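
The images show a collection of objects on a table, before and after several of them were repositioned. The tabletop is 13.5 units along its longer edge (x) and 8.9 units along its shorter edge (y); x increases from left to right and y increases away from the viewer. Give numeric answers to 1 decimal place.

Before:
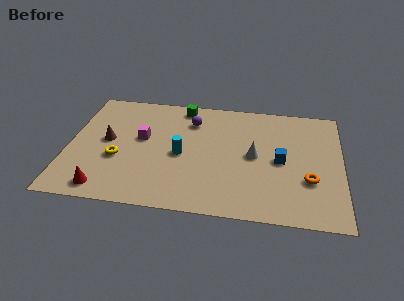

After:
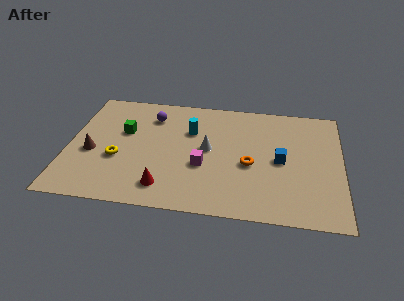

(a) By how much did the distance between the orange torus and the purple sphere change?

-1.1

The distance was about 7.0 in the first image and 5.9 in the second, so they moved 1.1 units closer together.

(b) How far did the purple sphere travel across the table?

2.0

The purple sphere moved from about (6.0, 6.8) to (4.0, 6.9), a distance of √(2.0² + 0.1²) ≈ 2.0.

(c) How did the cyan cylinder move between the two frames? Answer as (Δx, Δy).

(0.4, 1.9)

The cyan cylinder started near (5.6, 4.1) and ended near (6.0, 6.0).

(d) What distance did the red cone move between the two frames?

2.9

The red cone was near (2.0, 1.1) before and (4.9, 1.6) after, so it travelled √(2.9² + 0.5²) ≈ 2.9 units.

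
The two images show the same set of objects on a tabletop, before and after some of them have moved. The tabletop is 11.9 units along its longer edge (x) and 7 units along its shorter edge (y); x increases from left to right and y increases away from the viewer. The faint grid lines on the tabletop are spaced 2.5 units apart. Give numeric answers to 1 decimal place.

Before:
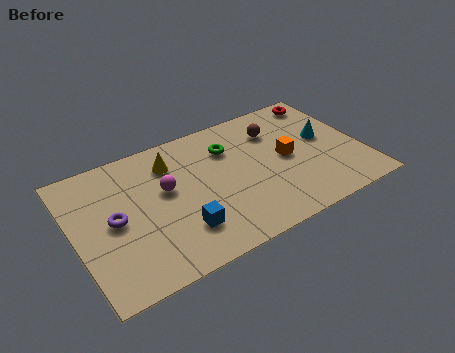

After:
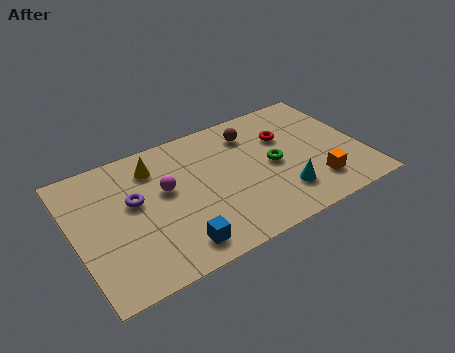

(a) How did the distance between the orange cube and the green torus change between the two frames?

-0.4

The distance was about 2.7 in the first image and 2.3 in the second, so they moved 0.4 units closer together.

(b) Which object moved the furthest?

the cyan cone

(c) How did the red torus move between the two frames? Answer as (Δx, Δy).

(-2.0, -1.4)

The red torus was at about (10.9, 6.1) and moved to about (8.9, 4.7).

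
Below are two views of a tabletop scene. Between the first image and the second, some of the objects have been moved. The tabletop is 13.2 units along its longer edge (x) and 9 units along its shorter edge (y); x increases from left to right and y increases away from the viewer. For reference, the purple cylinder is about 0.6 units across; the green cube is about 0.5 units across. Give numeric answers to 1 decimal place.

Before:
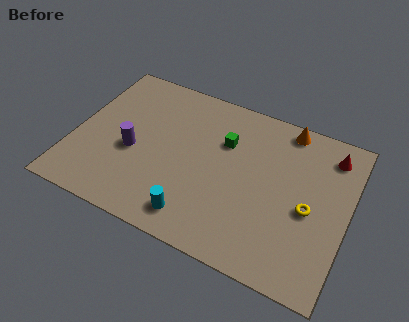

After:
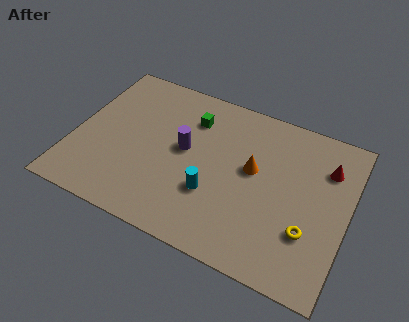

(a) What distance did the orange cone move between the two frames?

3.3

The orange cone moved from about (9.9, 8.1) to (8.6, 5.1), a distance of √(1.3² + 3.0²) ≈ 3.3.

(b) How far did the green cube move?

1.8

The green cube was near (7.1, 6.1) before and (5.4, 6.8) after, so it travelled √(1.7² + 0.7²) ≈ 1.8 units.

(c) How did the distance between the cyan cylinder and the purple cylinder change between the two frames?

-1.7

Before: roughly 4.2 units apart; after: 2.5. That's 1.7 units closer together.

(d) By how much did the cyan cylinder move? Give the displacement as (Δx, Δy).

(0.6, 1.6)

From the two frames, the cyan cylinder sits at roughly (6.3, 1.4) before and (6.9, 3.0) after.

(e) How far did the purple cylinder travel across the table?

2.6

The purple cylinder was near (2.9, 3.8) before and (5.3, 4.9) after, so it travelled √(2.4² + 1.1²) ≈ 2.6 units.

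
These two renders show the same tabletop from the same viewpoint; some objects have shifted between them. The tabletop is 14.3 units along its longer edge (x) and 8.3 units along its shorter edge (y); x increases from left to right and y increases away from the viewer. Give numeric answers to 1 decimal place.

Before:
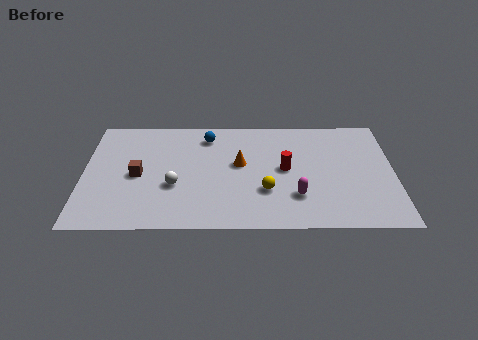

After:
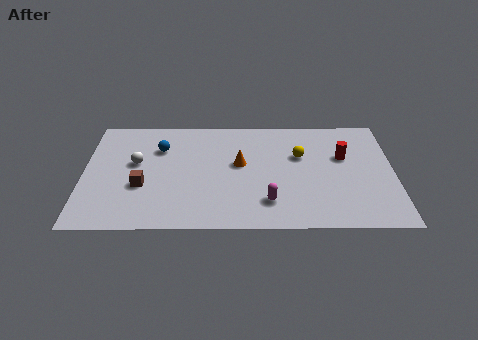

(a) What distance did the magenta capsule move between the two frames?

1.4

The magenta capsule moved from about (9.8, 2.3) to (8.5, 1.9), a distance of √(1.3² + 0.4²) ≈ 1.4.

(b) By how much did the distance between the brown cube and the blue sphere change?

-1.4

They were about 4.3 units apart before and 2.9 after — 1.4 units closer together.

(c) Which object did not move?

the orange cone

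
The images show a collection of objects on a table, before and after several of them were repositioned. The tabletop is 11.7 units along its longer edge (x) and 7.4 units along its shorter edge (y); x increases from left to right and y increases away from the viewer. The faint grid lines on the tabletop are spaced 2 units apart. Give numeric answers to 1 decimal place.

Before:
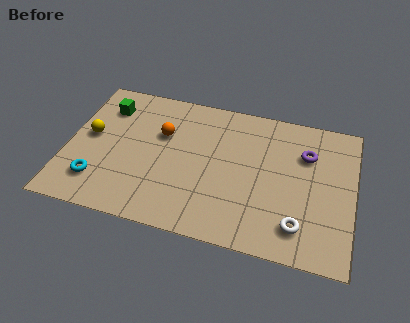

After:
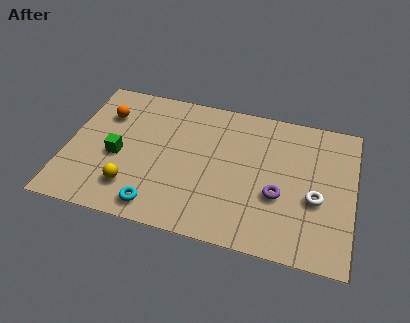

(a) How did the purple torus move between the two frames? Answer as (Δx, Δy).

(-1.0, -2.4)

From the two frames, the purple torus sits at roughly (9.7, 5.2) before and (8.7, 2.8) after.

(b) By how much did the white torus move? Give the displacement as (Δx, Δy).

(0.6, 1.5)

The white torus was at about (9.6, 1.5) and moved to about (10.2, 3.0).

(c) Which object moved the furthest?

the yellow sphere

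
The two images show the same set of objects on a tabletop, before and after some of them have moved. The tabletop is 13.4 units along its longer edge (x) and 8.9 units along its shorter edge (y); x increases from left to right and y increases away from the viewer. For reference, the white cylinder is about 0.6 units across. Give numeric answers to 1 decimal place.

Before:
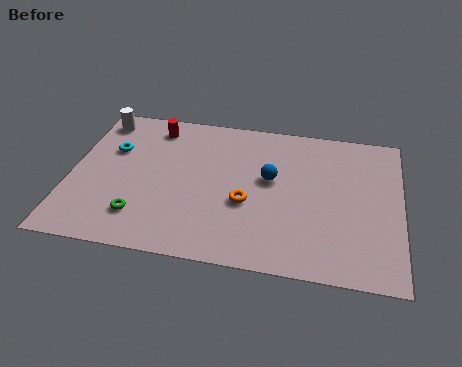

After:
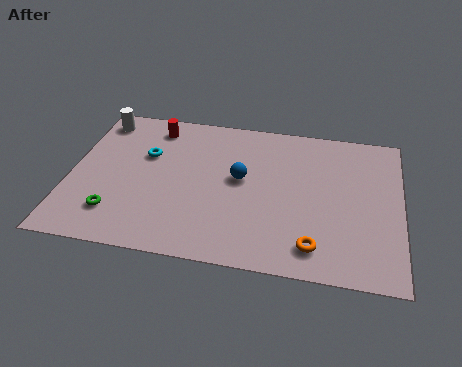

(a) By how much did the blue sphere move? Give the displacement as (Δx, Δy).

(-1.2, -0.2)

The blue sphere was at about (8.1, 5.1) and moved to about (6.9, 4.9).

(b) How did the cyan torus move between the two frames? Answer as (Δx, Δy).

(1.4, -0.1)

The cyan torus started near (1.6, 5.8) and ended near (3.0, 5.7).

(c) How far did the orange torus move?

3.4

The orange torus was near (7.2, 3.5) before and (10.0, 1.5) after, so it travelled √(2.8² + 2.0²) ≈ 3.4 units.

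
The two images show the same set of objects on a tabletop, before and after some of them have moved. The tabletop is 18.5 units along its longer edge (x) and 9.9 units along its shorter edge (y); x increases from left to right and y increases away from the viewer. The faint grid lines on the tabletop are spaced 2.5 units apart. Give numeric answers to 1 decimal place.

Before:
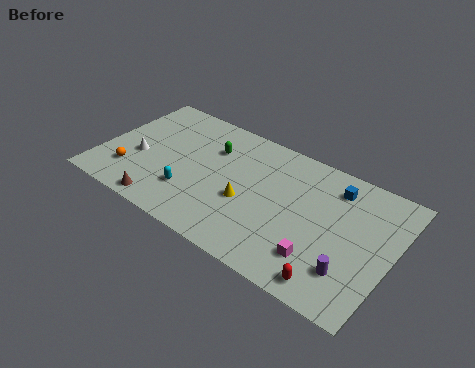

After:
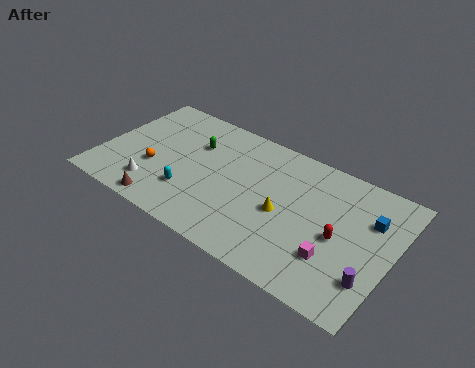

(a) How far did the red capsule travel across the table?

3.3

The red capsule moved from about (15.4, 1.2) to (15.3, 4.5), a distance of √(0.1² + 3.3²) ≈ 3.3.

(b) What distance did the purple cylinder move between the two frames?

1.2

The purple cylinder was near (16.3, 2.5) before and (17.5, 2.6) after, so it travelled √(1.2² + 0.1²) ≈ 1.2 units.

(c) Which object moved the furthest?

the red capsule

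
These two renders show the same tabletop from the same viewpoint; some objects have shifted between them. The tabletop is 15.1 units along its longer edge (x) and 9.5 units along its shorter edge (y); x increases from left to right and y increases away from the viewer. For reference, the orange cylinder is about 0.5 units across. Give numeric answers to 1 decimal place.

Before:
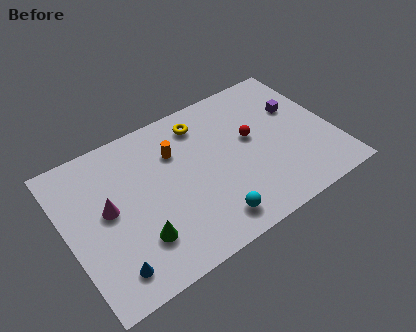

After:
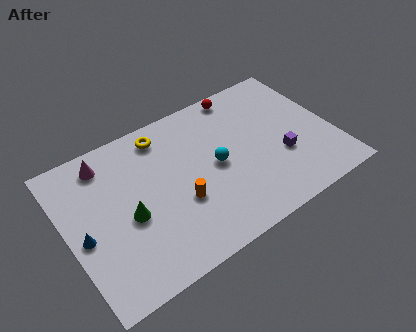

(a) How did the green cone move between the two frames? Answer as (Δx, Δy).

(-0.3, 1.6)

The green cone started near (3.6, 2.5) and ended near (3.3, 4.1).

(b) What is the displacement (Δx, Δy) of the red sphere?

(0.0, 3.2)

From the two frames, the red sphere sits at roughly (10.6, 5.4) before and (10.6, 8.6) after.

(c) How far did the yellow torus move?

2.2

The yellow torus was near (8.1, 7.8) before and (5.9, 8.1) after, so it travelled √(2.2² + 0.3²) ≈ 2.2 units.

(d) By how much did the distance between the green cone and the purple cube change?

-1.7

They were about 10.4 units apart before and 8.7 after — 1.7 units closer together.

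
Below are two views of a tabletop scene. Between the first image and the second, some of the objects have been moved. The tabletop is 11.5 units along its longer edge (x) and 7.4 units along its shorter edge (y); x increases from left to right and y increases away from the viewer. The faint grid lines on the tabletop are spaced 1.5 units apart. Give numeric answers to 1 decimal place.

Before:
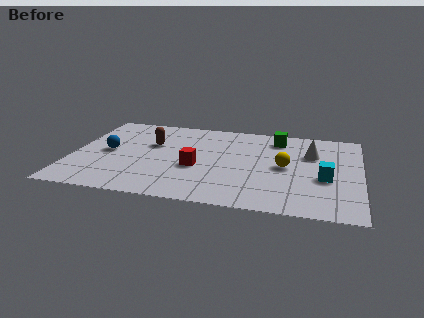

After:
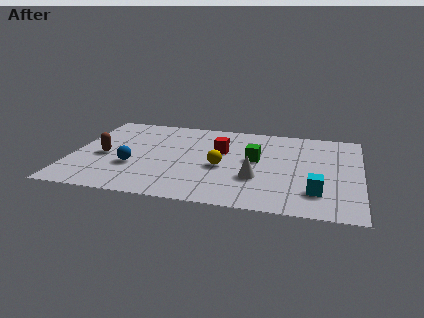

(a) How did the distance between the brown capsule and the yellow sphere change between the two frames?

-0.8

Before: roughly 5.5 units apart; after: 4.7. That's 0.8 units closer together.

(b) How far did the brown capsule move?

2.3

From (3.1, 4.7) to (1.3, 3.3), the brown capsule covered √(1.8² + 1.4²) ≈ 2.3 units.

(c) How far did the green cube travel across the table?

2.2

The green cube was near (8.1, 6.1) before and (7.3, 4.1) after, so it travelled √(0.8² + 2.0²) ≈ 2.2 units.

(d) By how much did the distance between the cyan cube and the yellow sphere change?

+2.3

The distance was about 1.7 in the first image and 4.0 in the second, so they moved 2.3 units further apart.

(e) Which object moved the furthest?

the white cone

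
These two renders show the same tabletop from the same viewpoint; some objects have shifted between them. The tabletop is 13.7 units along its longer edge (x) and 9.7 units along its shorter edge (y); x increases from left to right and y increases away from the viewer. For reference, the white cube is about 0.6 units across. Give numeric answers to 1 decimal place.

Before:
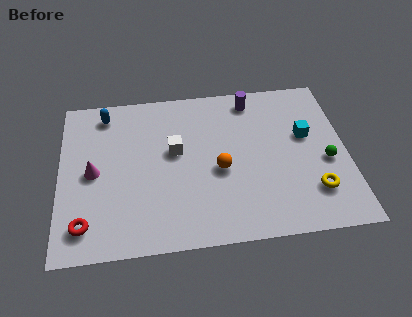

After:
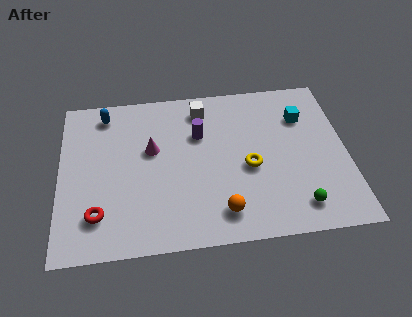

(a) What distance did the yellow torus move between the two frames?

3.5

From (12.0, 2.4) to (9.0, 4.2), the yellow torus covered √(3.0² + 1.8²) ≈ 3.5 units.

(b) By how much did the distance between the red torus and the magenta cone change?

+1.4

Before: roughly 3.0 units apart; after: 4.4. That's 1.4 units further apart.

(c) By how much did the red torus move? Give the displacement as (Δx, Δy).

(0.6, 0.5)

From the two frames, the red torus sits at roughly (1.2, 1.7) before and (1.8, 2.2) after.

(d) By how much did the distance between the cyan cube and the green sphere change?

+3.5

They were about 1.9 units apart before and 5.4 after — 3.5 units further apart.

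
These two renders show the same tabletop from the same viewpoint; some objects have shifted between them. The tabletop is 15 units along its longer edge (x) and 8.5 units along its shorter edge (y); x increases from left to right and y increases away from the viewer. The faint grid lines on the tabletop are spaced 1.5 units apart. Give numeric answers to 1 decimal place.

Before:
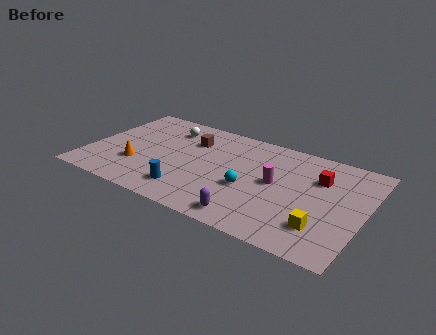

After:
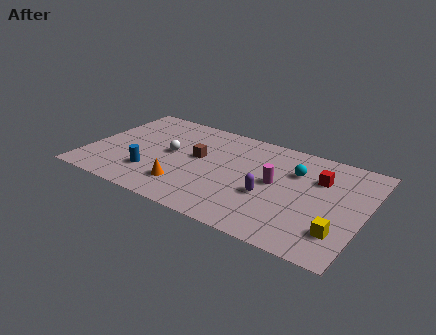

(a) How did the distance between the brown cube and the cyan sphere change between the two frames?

+0.8

The distance was about 4.5 in the first image and 5.3 in the second, so they moved 0.8 units further apart.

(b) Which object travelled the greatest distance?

the cyan sphere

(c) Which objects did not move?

the magenta cylinder and the red cube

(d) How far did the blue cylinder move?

2.2

From (5.8, 1.7) to (3.7, 2.3), the blue cylinder covered √(2.1² + 0.6²) ≈ 2.2 units.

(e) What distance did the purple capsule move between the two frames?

2.3

From (9.3, 1.1) to (10.0, 3.3), the purple capsule covered √(0.7² + 2.2²) ≈ 2.3 units.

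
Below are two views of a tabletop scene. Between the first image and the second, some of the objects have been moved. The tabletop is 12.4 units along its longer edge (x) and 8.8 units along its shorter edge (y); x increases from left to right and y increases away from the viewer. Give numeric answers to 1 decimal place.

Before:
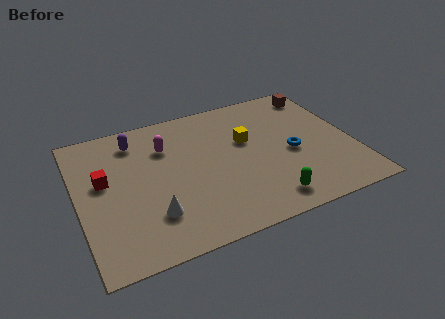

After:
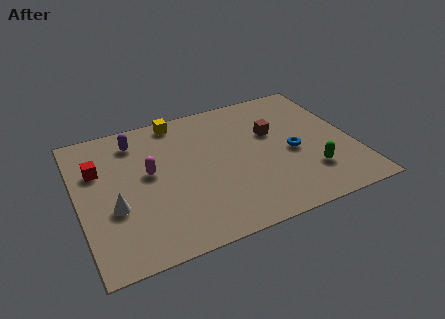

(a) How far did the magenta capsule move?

1.7

The magenta capsule was near (4.1, 6.3) before and (3.2, 4.9) after, so it travelled √(0.9² + 1.4²) ≈ 1.7 units.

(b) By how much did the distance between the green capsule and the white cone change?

+3.7

Before: roughly 5.1 units apart; after: 8.8. That's 3.7 units further apart.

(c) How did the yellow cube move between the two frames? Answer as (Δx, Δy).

(-2.9, 2.5)

The yellow cube started near (7.7, 5.4) and ended near (4.8, 7.9).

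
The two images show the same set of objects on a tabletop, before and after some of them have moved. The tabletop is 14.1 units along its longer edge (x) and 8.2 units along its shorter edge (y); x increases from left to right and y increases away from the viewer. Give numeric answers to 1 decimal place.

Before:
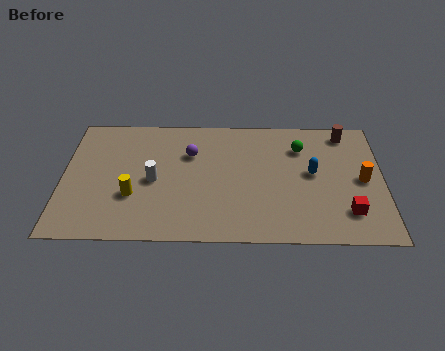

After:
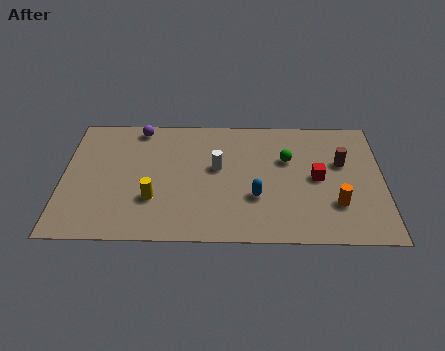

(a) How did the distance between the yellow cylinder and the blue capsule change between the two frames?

-3.6

The distance was about 8.1 in the first image and 4.5 in the second, so they moved 3.6 units closer together.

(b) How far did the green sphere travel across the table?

1.0

The green sphere moved from about (10.5, 6.1) to (9.9, 5.3), a distance of √(0.6² + 0.8²) ≈ 1.0.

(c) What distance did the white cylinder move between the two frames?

2.9

The white cylinder was near (4.0, 3.8) before and (6.8, 4.7) after, so it travelled √(2.8² + 0.9²) ≈ 2.9 units.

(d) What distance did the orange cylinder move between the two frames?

2.0

The orange cylinder was near (13.2, 4.0) before and (12.0, 2.4) after, so it travelled √(1.2² + 1.6²) ≈ 2.0 units.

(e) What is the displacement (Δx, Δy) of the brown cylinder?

(-0.2, -2.0)

The brown cylinder started near (12.5, 7.1) and ended near (12.3, 5.1).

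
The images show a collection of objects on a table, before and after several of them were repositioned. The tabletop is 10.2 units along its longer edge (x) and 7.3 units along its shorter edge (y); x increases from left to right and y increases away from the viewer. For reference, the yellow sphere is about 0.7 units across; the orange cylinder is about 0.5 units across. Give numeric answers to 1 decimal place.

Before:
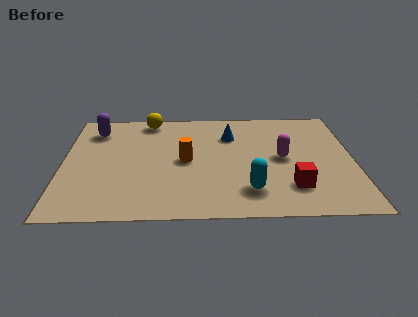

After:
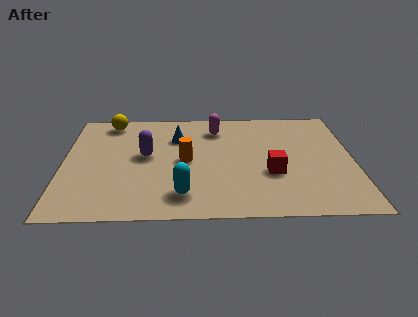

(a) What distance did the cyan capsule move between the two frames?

2.3

The cyan capsule moved from about (6.5, 1.6) to (4.2, 1.4), a distance of √(2.3² + 0.2²) ≈ 2.3.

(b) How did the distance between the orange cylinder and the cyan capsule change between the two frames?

-0.8

Before: roughly 3.0 units apart; after: 2.2. That's 0.8 units closer together.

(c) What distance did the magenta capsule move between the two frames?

3.1

The magenta capsule moved from about (7.7, 3.7) to (5.4, 5.8), a distance of √(2.3² + 2.1²) ≈ 3.1.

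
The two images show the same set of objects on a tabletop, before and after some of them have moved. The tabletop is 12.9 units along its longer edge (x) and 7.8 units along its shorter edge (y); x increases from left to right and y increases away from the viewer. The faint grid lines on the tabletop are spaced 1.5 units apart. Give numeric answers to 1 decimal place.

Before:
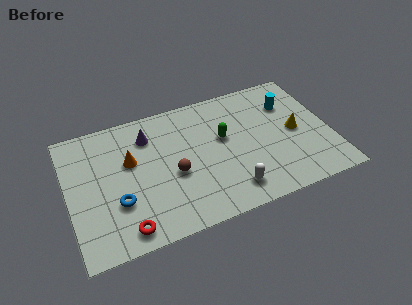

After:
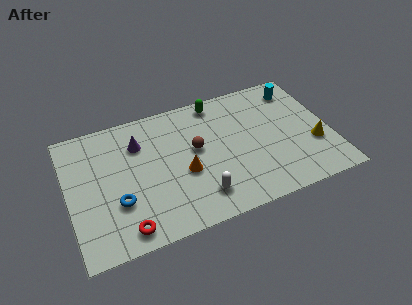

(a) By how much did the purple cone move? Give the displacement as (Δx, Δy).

(-0.5, -0.3)

From the two frames, the purple cone sits at roughly (4.1, 6.0) before and (3.6, 5.7) after.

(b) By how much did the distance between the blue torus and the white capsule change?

-1.5

Before: roughly 5.5 units apart; after: 4.0. That's 1.5 units closer together.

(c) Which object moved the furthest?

the orange cone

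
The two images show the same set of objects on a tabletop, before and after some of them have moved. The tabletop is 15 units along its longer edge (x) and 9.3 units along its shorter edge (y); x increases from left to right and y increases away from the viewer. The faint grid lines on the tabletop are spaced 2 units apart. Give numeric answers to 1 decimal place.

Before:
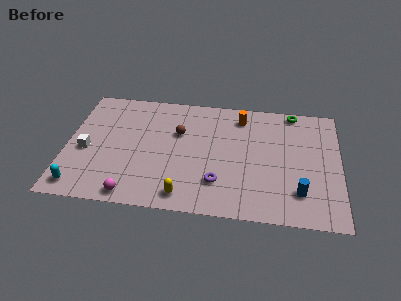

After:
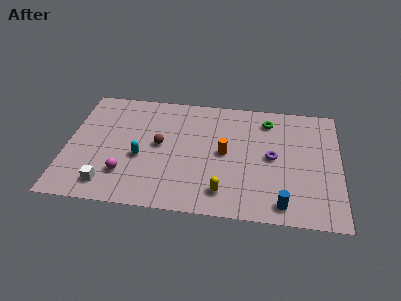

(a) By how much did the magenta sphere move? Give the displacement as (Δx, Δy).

(-0.5, 1.5)

From the two frames, the magenta sphere sits at roughly (3.8, 0.9) before and (3.3, 2.4) after.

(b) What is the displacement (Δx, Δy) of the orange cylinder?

(-0.8, -3.0)

The orange cylinder was at about (9.5, 7.7) and moved to about (8.7, 4.7).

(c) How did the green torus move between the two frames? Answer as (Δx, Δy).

(-1.4, -0.9)

The green torus started near (12.4, 8.5) and ended near (11.0, 7.6).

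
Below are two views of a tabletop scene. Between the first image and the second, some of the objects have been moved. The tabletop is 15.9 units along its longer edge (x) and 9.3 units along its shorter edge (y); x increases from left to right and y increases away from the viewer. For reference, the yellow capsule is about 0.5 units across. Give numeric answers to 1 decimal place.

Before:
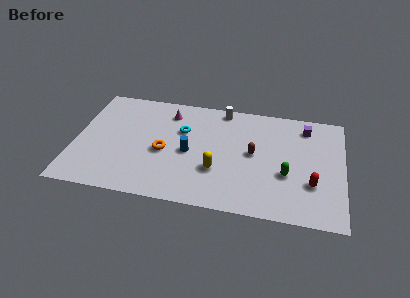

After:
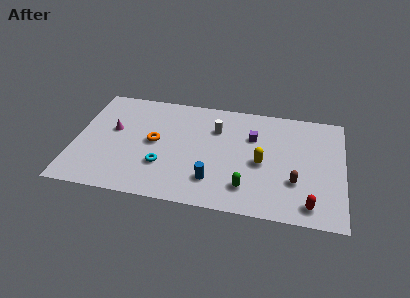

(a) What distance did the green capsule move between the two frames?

2.7

The green capsule was near (12.6, 3.5) before and (10.3, 2.0) after, so it travelled √(2.3² + 1.5²) ≈ 2.7 units.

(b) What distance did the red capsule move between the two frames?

1.7

The red capsule moved from about (14.1, 3.0) to (14.0, 1.3), a distance of √(0.1² + 1.7²) ≈ 1.7.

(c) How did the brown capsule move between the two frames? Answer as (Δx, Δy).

(2.5, -1.9)

The brown capsule started near (10.6, 4.9) and ended near (13.1, 3.0).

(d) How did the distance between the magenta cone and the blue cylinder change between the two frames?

+3.4

The distance was about 3.5 in the first image and 6.9 in the second, so they moved 3.4 units further apart.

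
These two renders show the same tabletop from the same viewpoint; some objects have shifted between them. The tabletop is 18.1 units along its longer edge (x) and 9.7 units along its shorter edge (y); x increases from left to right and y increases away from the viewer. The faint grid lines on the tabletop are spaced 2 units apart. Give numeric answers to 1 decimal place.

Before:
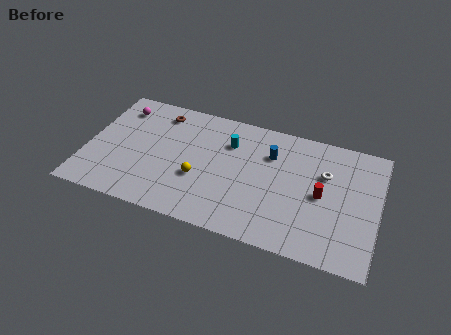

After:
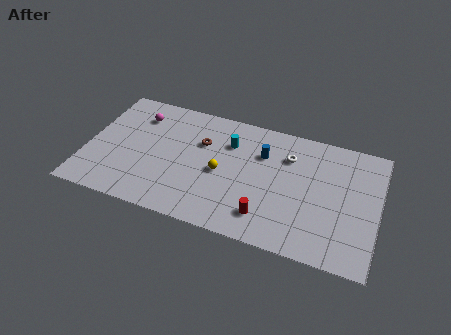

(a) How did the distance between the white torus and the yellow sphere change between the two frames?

-3.3

The distance was about 8.1 in the first image and 4.8 in the second, so they moved 3.3 units closer together.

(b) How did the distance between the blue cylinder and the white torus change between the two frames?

-1.8

The distance was about 3.4 in the first image and 1.6 in the second, so they moved 1.8 units closer together.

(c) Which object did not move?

the cyan cylinder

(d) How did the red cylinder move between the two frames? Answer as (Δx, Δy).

(-3.2, -2.7)

From the two frames, the red cylinder sits at roughly (14.6, 4.7) before and (11.4, 2.0) after.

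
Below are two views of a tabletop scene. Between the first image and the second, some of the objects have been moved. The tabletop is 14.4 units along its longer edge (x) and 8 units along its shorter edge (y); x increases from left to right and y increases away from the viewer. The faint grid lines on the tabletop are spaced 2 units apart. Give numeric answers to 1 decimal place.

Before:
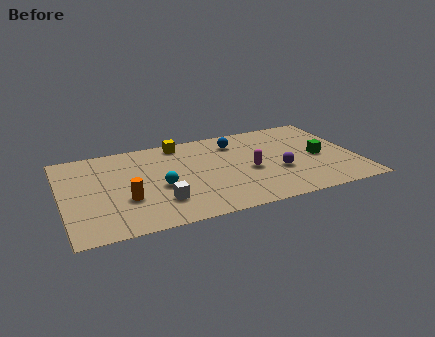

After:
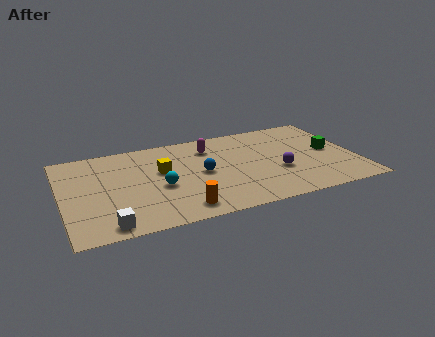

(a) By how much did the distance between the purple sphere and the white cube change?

+2.8

The distance was about 6.0 in the first image and 8.8 in the second, so they moved 2.8 units further apart.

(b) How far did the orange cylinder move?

3.0

From (3.0, 2.8) to (5.5, 1.2), the orange cylinder covered √(2.5² + 1.6²) ≈ 3.0 units.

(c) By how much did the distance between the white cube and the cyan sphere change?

+2.4

They were about 1.3 units apart before and 3.7 after — 2.4 units further apart.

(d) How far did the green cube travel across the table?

0.7

From (12.6, 3.7) to (13.2, 4.1), the green cube covered √(0.6² + 0.4²) ≈ 0.7 units.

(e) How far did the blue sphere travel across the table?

3.0

From (8.7, 6.3) to (6.8, 4.0), the blue sphere covered √(1.9² + 2.3²) ≈ 3.0 units.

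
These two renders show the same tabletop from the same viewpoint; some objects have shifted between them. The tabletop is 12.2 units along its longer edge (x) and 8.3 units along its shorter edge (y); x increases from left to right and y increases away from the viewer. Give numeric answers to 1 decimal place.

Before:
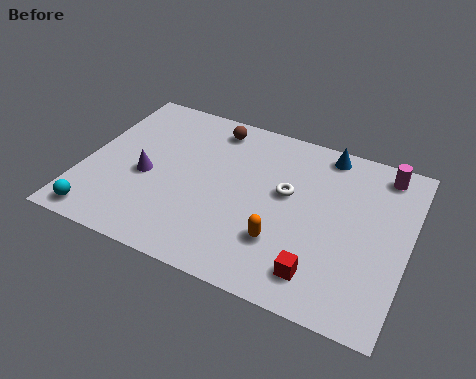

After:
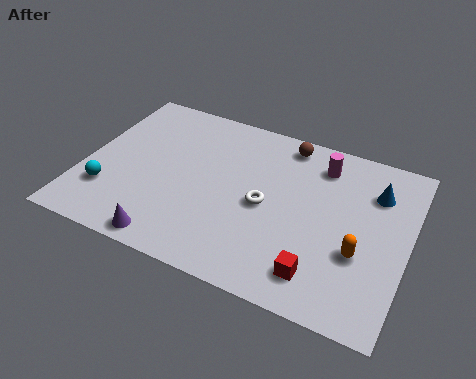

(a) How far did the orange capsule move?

2.9

The orange capsule was near (7.7, 2.4) before and (10.5, 3.0) after, so it travelled √(2.8² + 0.6²) ≈ 2.9 units.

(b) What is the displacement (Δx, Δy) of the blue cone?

(2.0, -1.3)

From the two frames, the blue cone sits at roughly (8.8, 7.4) before and (10.8, 6.1) after.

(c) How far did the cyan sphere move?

1.4

From (1.0, 0.9) to (1.1, 2.3), the cyan sphere covered √(0.1² + 1.4²) ≈ 1.4 units.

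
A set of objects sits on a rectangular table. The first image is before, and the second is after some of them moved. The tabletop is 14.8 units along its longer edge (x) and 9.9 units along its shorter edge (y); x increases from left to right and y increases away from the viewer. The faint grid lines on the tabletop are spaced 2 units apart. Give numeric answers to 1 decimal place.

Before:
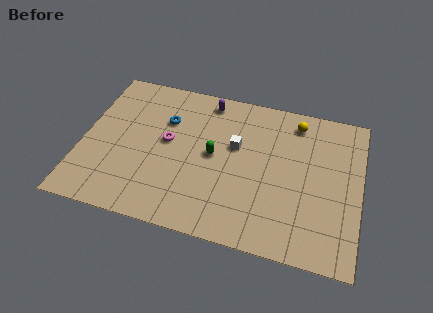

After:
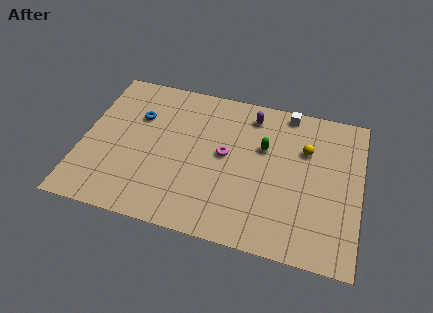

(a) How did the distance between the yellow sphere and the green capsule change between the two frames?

-3.1

They were about 5.3 units apart before and 2.2 after — 3.1 units closer together.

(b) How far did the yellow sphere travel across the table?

1.8

The yellow sphere was near (11.2, 8.4) before and (11.8, 6.7) after, so it travelled √(0.6² + 1.7²) ≈ 1.8 units.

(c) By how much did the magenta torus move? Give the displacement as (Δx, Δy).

(3.1, -0.1)

The magenta torus started near (4.5, 5.4) and ended near (7.6, 5.3).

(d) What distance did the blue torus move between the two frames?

1.5

From (4.3, 6.8) to (2.8, 6.7), the blue torus covered √(1.5² + 0.1²) ≈ 1.5 units.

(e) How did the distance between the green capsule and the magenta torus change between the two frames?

-0.3

They were about 2.5 units apart before and 2.2 after — 0.3 units closer together.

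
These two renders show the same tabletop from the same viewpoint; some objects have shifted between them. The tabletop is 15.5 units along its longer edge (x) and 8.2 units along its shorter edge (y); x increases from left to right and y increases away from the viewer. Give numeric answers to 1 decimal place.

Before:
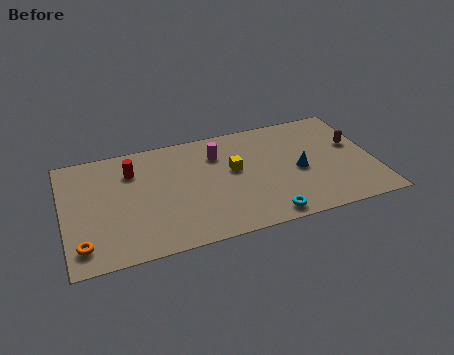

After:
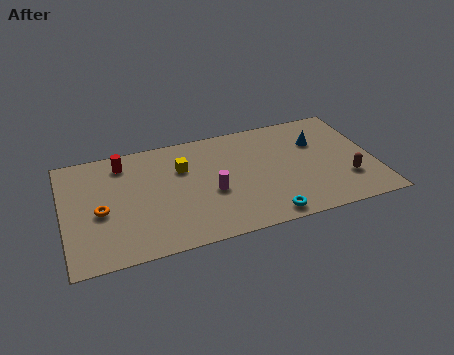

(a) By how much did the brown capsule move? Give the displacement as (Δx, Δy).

(-0.6, -2.5)

The brown capsule started near (14.6, 4.9) and ended near (14.0, 2.4).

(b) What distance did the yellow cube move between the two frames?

2.7

The yellow cube was near (8.5, 4.7) before and (6.0, 5.6) after, so it travelled √(2.5² + 0.9²) ≈ 2.7 units.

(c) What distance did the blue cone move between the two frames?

2.2

From (11.7, 3.7) to (12.8, 5.6), the blue cone covered √(1.1² + 1.9²) ≈ 2.2 units.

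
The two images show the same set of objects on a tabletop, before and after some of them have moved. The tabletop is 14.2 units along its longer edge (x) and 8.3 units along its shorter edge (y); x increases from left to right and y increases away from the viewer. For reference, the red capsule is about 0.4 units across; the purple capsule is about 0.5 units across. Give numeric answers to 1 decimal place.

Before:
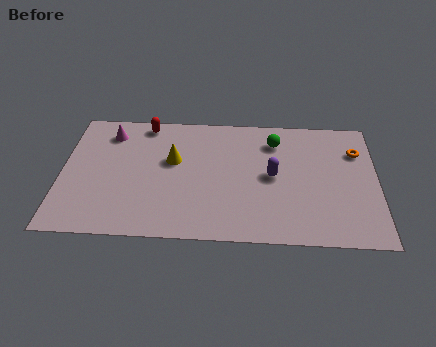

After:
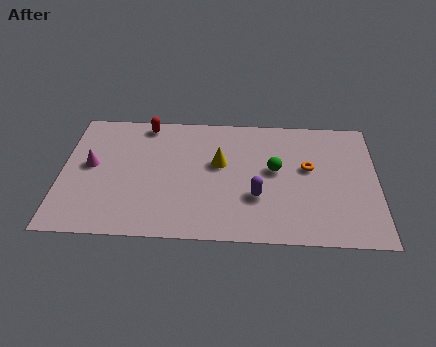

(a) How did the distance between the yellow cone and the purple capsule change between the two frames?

-1.9

The distance was about 4.6 in the first image and 2.7 in the second, so they moved 1.9 units closer together.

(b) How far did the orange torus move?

2.5

The orange torus moved from about (13.3, 6.0) to (11.1, 4.8), a distance of √(2.2² + 1.2²) ≈ 2.5.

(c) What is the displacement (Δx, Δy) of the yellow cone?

(2.1, -0.1)

The yellow cone started near (5.0, 5.0) and ended near (7.1, 4.9).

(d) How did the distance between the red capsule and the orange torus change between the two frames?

-1.9

They were about 9.7 units apart before and 7.8 after — 1.9 units closer together.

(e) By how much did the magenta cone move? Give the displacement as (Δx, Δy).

(-0.8, -2.2)

From the two frames, the magenta cone sits at roughly (2.1, 6.7) before and (1.3, 4.5) after.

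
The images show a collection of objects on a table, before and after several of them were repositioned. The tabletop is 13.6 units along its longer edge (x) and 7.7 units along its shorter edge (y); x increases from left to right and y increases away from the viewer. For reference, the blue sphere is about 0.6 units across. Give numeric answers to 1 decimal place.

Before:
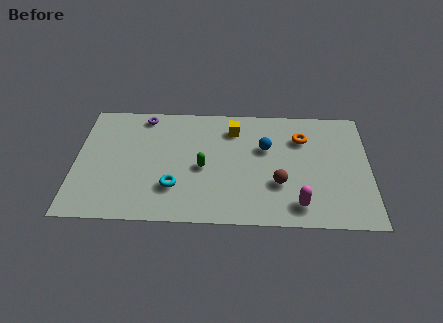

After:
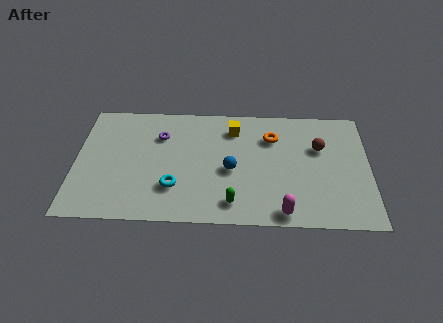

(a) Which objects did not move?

the cyan torus and the yellow cube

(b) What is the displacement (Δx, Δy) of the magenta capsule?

(-0.7, -0.5)

The magenta capsule was at about (10.3, 1.3) and moved to about (9.6, 0.8).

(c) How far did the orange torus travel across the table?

1.4

The orange torus was near (10.5, 5.6) before and (9.1, 5.6) after, so it travelled √(1.4² + 0.0²) ≈ 1.4 units.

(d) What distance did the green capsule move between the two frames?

2.6

The green capsule moved from about (5.9, 3.5) to (7.3, 1.3), a distance of √(1.4² + 2.2²) ≈ 2.6.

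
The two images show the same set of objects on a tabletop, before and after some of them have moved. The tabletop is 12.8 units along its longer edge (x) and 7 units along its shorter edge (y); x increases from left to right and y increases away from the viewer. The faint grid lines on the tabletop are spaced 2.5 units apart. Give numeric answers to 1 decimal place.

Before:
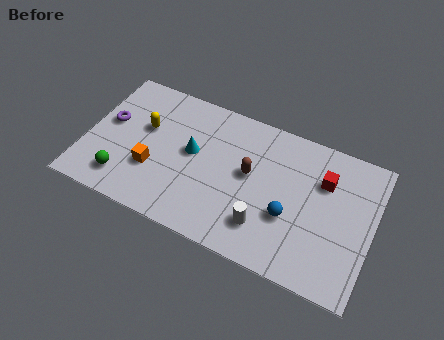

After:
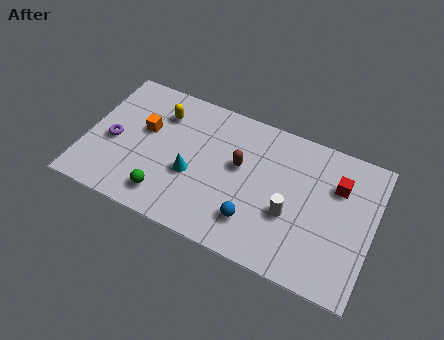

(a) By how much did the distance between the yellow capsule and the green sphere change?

+1.1

They were about 3.0 units apart before and 4.1 after — 1.1 units further apart.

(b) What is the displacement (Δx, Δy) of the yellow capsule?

(0.6, 1.0)

From the two frames, the yellow capsule sits at roughly (2.5, 4.3) before and (3.1, 5.3) after.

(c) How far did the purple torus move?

0.9

The purple torus was near (0.9, 4.0) before and (1.2, 3.1) after, so it travelled √(0.3² + 0.9²) ≈ 0.9 units.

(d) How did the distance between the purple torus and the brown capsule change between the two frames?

-0.7

Before: roughly 6.4 units apart; after: 5.7. That's 0.7 units closer together.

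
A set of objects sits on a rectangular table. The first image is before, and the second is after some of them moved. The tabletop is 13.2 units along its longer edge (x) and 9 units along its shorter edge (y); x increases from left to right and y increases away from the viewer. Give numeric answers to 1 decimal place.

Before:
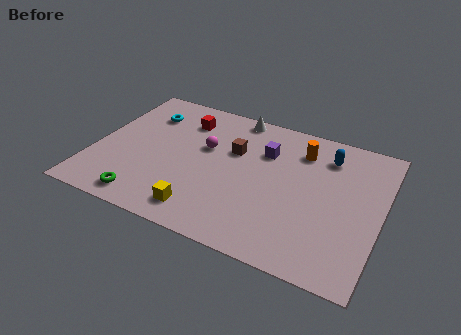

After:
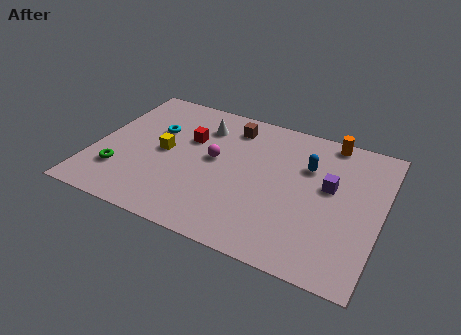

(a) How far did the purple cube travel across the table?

3.3

From (7.7, 6.3) to (10.8, 5.2), the purple cube covered √(3.1² + 1.1²) ≈ 3.3 units.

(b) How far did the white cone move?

1.9

The white cone was near (6.1, 8.2) before and (4.7, 6.9) after, so it travelled √(1.4² + 1.3²) ≈ 1.9 units.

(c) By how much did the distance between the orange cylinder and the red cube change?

+1.2

The distance was about 5.5 in the first image and 6.7 in the second, so they moved 1.2 units further apart.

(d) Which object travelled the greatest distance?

the yellow cube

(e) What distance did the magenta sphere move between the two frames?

0.8

The magenta sphere moved from about (5.0, 5.5) to (5.5, 4.9), a distance of √(0.5² + 0.6²) ≈ 0.8.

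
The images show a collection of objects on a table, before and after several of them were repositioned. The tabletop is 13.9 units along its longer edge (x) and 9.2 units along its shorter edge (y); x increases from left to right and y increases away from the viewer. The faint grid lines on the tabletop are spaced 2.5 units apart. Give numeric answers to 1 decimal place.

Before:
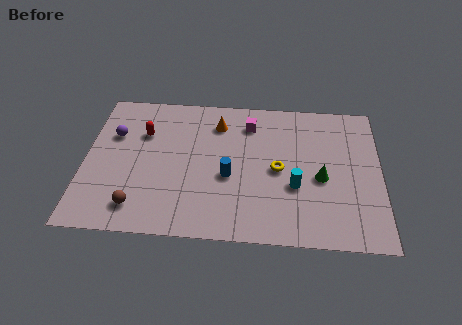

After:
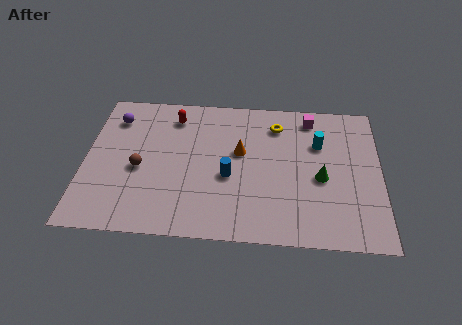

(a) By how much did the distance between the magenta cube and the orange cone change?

+2.6

The distance was about 1.5 in the first image and 4.1 in the second, so they moved 2.6 units further apart.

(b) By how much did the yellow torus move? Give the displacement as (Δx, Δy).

(-0.1, 2.9)

The yellow torus was at about (9.1, 4.4) and moved to about (9.0, 7.3).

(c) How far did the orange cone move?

2.1

From (6.2, 7.2) to (7.3, 5.4), the orange cone covered √(1.1² + 1.8²) ≈ 2.1 units.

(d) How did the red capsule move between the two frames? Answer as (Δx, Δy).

(1.4, 1.2)

From the two frames, the red capsule sits at roughly (2.7, 6.3) before and (4.1, 7.5) after.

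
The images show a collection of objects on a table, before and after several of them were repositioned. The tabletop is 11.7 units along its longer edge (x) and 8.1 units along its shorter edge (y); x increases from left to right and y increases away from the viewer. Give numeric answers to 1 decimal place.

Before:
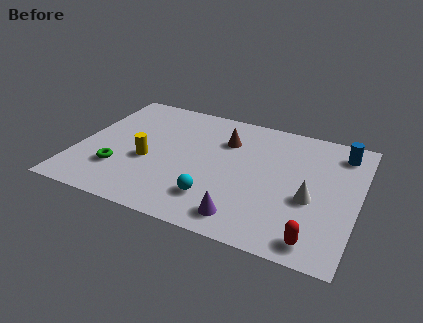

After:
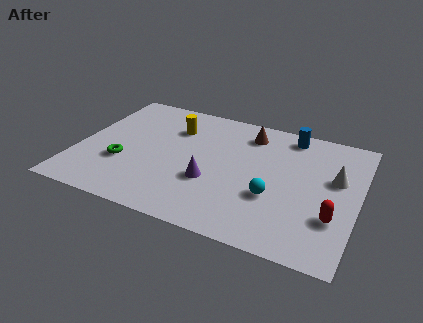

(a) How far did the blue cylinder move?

2.2

The blue cylinder moved from about (10.8, 6.7) to (8.6, 7.1), a distance of √(2.2² + 0.4²) ≈ 2.2.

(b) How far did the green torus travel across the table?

0.5

The green torus moved from about (1.9, 2.3) to (2.0, 2.8), a distance of √(0.1² + 0.5²) ≈ 0.5.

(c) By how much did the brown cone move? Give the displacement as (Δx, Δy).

(0.9, 0.8)

From the two frames, the brown cone sits at roughly (6.0, 5.8) before and (6.9, 6.6) after.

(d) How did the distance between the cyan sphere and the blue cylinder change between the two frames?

-2.6

They were about 6.8 units apart before and 4.2 after — 2.6 units closer together.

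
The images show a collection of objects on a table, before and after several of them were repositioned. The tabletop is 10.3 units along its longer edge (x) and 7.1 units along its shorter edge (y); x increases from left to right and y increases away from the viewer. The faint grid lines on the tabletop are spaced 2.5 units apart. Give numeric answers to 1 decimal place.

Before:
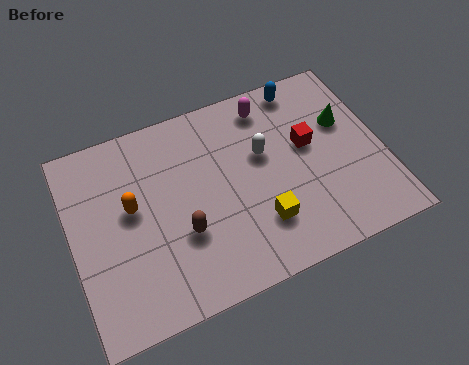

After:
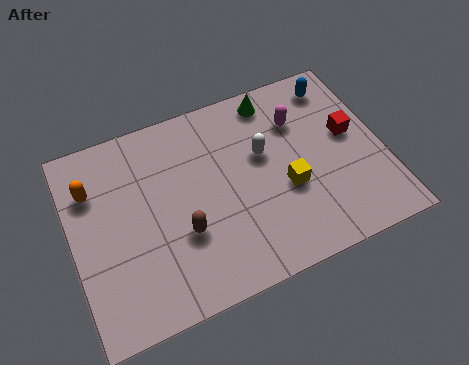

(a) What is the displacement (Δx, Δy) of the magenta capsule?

(0.9, -0.9)

The magenta capsule was at about (6.8, 6.0) and moved to about (7.7, 5.1).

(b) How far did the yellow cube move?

1.3

From (6.0, 1.9) to (7.0, 2.8), the yellow cube covered √(1.0² + 0.9²) ≈ 1.3 units.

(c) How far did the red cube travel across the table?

1.4

The red cube moved from about (7.9, 4.1) to (9.3, 4.0), a distance of √(1.4² + 0.1²) ≈ 1.4.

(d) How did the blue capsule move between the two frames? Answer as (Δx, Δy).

(1.1, -0.3)

The blue capsule started near (8.0, 6.3) and ended near (9.1, 6.0).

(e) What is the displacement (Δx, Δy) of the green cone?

(-2.2, 1.7)

The green cone was at about (9.2, 4.5) and moved to about (7.0, 6.2).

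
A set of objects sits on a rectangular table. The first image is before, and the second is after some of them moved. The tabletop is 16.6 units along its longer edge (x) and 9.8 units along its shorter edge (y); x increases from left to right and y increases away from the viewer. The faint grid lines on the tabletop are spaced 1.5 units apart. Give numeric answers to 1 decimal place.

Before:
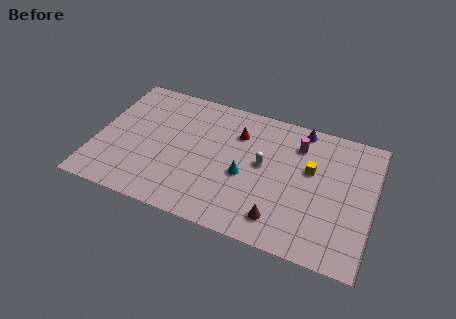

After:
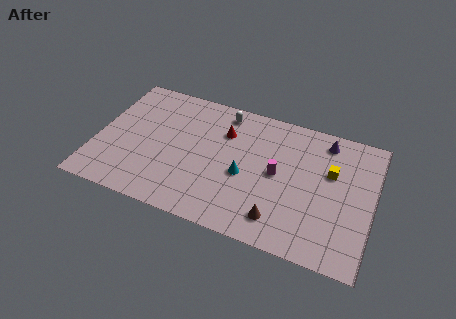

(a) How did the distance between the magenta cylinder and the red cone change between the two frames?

+0.3

Before: roughly 3.6 units apart; after: 3.9. That's 0.3 units further apart.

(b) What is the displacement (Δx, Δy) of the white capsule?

(-2.7, 3.1)

From the two frames, the white capsule sits at roughly (10.0, 5.4) before and (7.3, 8.5) after.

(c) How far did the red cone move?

0.8

The red cone was near (8.3, 7.2) before and (7.5, 7.0) after, so it travelled √(0.8² + 0.2²) ≈ 0.8 units.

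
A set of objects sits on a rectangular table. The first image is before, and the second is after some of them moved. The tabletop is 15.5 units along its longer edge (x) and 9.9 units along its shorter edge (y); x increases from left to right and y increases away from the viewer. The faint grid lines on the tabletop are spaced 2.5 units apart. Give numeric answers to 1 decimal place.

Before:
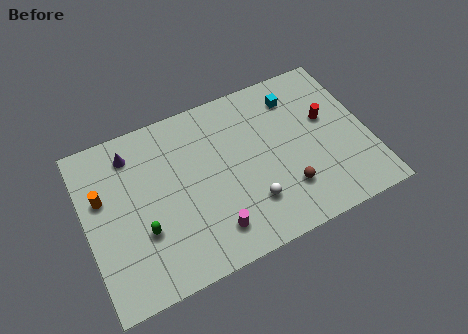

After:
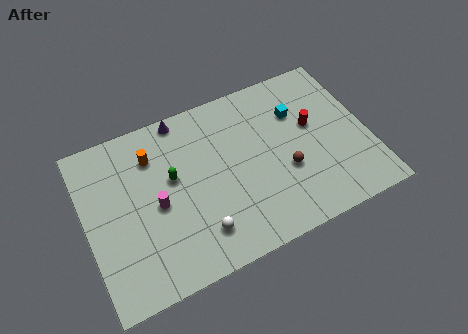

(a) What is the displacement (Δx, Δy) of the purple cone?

(2.9, 1.0)

From the two frames, the purple cone sits at roughly (2.8, 8.1) before and (5.7, 9.1) after.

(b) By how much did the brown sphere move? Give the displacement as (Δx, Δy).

(0.1, 1.1)

From the two frames, the brown sphere sits at roughly (10.7, 2.6) before and (10.8, 3.7) after.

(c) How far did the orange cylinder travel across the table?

3.2

The orange cylinder was near (1.0, 6.2) before and (3.9, 7.5) after, so it travelled √(2.9² + 1.3²) ≈ 3.2 units.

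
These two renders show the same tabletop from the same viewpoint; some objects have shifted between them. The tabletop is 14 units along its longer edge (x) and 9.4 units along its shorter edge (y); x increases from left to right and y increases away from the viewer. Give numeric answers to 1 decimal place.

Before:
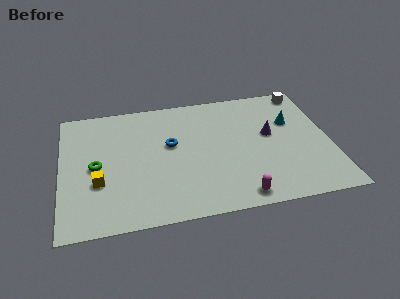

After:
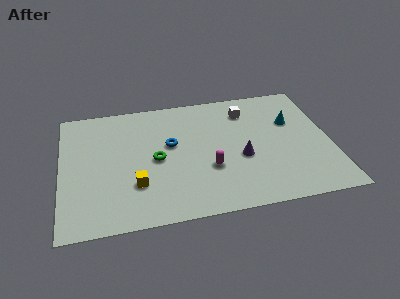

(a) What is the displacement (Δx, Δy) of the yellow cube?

(1.9, -0.5)

From the two frames, the yellow cube sits at roughly (1.9, 3.3) before and (3.8, 2.8) after.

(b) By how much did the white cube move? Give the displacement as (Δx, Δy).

(-3.2, -1.0)

The white cube started near (13.0, 8.4) and ended near (9.8, 7.4).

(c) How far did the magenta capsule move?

2.7

The magenta capsule moved from about (9.0, 1.0) to (7.6, 3.3), a distance of √(1.4² + 2.3²) ≈ 2.7.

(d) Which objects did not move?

the cyan cone and the blue torus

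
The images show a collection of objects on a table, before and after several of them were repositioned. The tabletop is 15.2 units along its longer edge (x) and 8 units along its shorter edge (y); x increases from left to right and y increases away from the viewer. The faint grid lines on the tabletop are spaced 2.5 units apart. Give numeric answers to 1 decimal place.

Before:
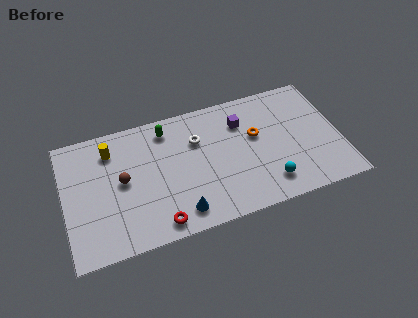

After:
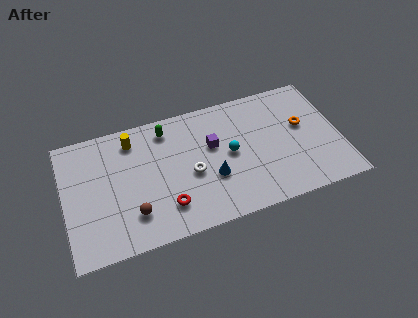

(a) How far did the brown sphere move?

2.2

The brown sphere was near (3.2, 4.2) before and (3.6, 2.0) after, so it travelled √(0.4² + 2.2²) ≈ 2.2 units.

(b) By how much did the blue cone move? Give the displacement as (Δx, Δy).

(1.9, 1.6)

From the two frames, the blue cone sits at roughly (6.1, 1.3) before and (8.0, 2.9) after.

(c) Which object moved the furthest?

the cyan sphere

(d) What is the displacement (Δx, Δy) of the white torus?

(-0.5, -2.0)

The white torus started near (7.4, 5.5) and ended near (6.9, 3.5).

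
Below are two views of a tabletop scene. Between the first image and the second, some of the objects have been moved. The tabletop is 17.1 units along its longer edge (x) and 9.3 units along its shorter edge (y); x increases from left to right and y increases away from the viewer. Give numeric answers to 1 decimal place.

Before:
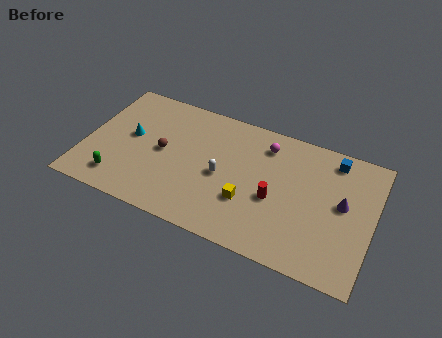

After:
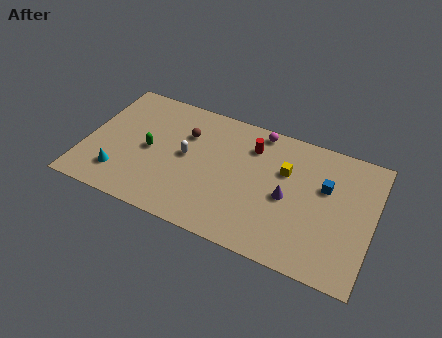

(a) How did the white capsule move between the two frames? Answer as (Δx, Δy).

(-2.2, 0.6)

From the two frames, the white capsule sits at roughly (8.2, 4.3) before and (6.0, 4.9) after.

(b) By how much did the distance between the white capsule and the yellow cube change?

+3.8

They were about 2.1 units apart before and 5.9 after — 3.8 units further apart.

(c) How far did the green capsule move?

3.2

The green capsule moved from about (2.3, 1.7) to (3.8, 4.5), a distance of √(1.5² + 2.8²) ≈ 3.2.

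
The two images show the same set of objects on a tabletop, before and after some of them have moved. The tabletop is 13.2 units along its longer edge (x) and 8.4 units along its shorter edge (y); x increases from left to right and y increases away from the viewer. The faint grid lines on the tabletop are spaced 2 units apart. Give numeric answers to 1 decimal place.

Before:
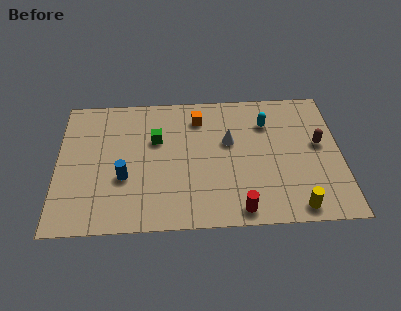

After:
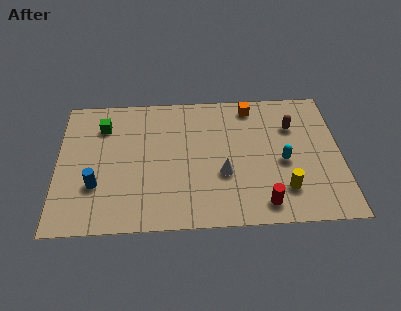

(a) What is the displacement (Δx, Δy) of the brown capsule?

(-1.2, 1.2)

The brown capsule started near (12.2, 4.7) and ended near (11.0, 5.9).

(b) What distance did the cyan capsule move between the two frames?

2.6

The cyan capsule moved from about (9.8, 6.2) to (10.5, 3.7), a distance of √(0.7² + 2.5²) ≈ 2.6.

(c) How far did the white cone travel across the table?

2.0

The white cone was near (8.0, 5.1) before and (7.7, 3.1) after, so it travelled √(0.3² + 2.0²) ≈ 2.0 units.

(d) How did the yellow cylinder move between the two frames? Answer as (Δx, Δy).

(-0.5, 1.1)

The yellow cylinder started near (11.0, 0.9) and ended near (10.5, 2.0).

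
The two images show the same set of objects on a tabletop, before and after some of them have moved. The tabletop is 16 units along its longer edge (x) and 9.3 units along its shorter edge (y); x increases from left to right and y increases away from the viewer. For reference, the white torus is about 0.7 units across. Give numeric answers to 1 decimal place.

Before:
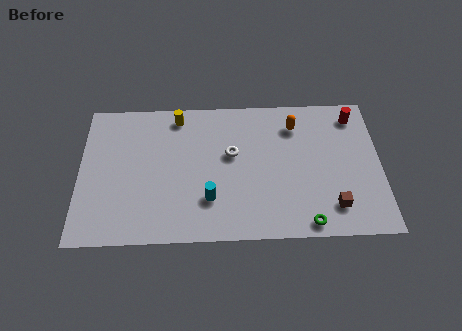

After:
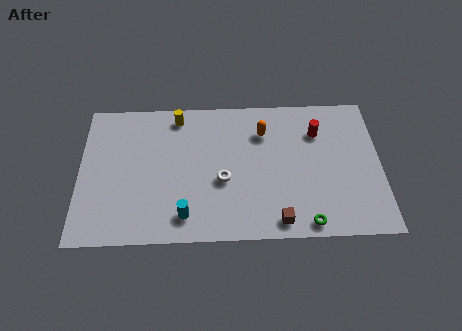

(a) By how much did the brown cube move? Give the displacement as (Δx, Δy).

(-2.9, -0.8)

From the two frames, the brown cube sits at roughly (13.4, 1.9) before and (10.5, 1.1) after.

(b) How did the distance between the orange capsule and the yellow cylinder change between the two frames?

-1.6

Before: roughly 6.4 units apart; after: 4.8. That's 1.6 units closer together.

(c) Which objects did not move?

the yellow cylinder and the green torus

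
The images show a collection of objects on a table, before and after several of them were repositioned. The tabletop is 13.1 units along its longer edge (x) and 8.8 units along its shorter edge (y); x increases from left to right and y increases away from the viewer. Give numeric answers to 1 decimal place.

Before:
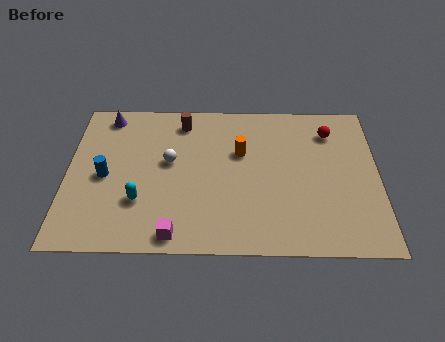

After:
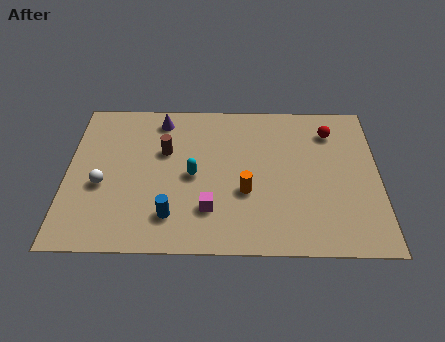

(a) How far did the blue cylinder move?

3.6

The blue cylinder moved from about (1.6, 4.1) to (4.4, 1.9), a distance of √(2.8² + 2.2²) ≈ 3.6.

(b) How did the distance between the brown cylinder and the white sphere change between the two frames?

+0.8

The distance was about 2.5 in the first image and 3.3 in the second, so they moved 0.8 units further apart.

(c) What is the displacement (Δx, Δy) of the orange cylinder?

(0.2, -2.3)

The orange cylinder started near (7.3, 5.6) and ended near (7.5, 3.3).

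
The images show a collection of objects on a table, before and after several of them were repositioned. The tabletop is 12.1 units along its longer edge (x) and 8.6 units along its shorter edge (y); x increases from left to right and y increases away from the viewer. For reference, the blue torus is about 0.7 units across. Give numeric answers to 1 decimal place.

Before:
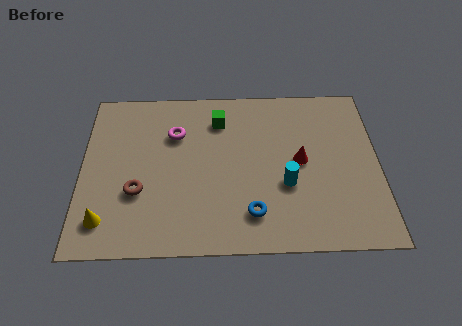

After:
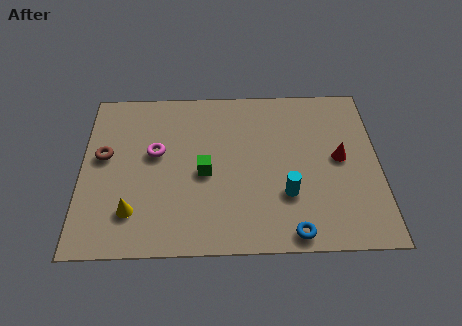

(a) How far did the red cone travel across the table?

1.6

From (8.9, 4.4) to (10.5, 4.5), the red cone covered √(1.6² + 0.1²) ≈ 1.6 units.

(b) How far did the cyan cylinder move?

0.5

From (8.3, 3.2) to (8.3, 2.7), the cyan cylinder covered √(0.0² + 0.5²) ≈ 0.5 units.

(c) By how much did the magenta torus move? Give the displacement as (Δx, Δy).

(-0.8, -1.0)

The magenta torus was at about (3.8, 6.0) and moved to about (3.0, 5.0).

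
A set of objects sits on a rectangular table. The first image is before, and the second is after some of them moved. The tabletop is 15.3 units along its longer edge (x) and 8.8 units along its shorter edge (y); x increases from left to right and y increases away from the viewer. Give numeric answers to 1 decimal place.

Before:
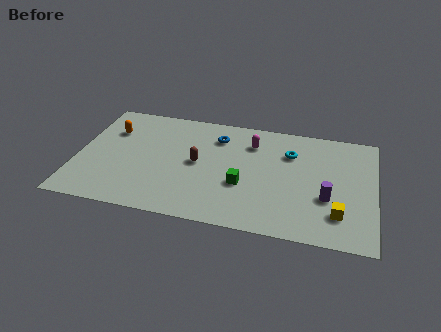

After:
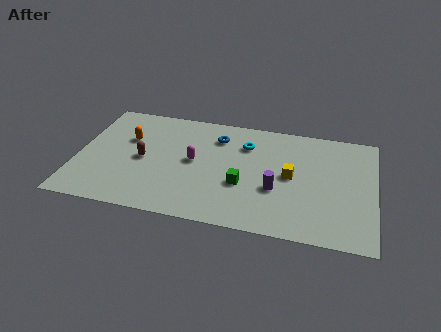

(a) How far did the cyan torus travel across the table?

2.3

The cyan torus was near (10.9, 6.3) before and (8.6, 6.5) after, so it travelled √(2.3² + 0.2²) ≈ 2.3 units.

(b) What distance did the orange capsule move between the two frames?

1.0

From (1.6, 6.2) to (2.5, 5.7), the orange capsule covered √(0.9² + 0.5²) ≈ 1.0 units.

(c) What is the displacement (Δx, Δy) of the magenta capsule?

(-2.9, -2.1)

The magenta capsule was at about (8.9, 6.7) and moved to about (6.0, 4.6).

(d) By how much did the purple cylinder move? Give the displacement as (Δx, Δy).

(-2.6, 0.1)

From the two frames, the purple cylinder sits at roughly (12.9, 3.2) before and (10.3, 3.3) after.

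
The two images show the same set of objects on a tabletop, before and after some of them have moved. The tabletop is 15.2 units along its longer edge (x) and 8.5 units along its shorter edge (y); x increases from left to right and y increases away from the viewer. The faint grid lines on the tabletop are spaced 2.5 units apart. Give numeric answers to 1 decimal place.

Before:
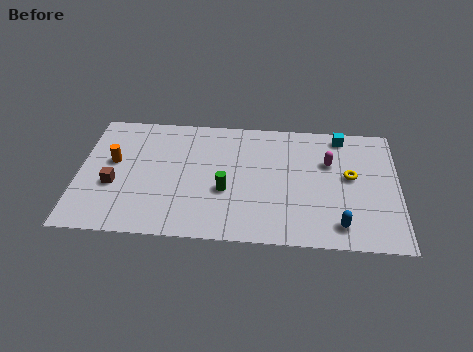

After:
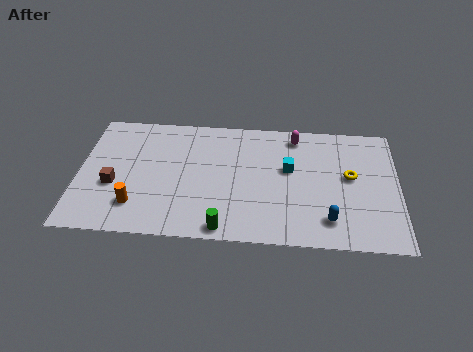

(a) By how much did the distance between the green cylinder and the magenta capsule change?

+1.9

Before: roughly 5.4 units apart; after: 7.3. That's 1.9 units further apart.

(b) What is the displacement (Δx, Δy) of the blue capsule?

(-0.5, 0.3)

The blue capsule started near (12.4, 1.4) and ended near (11.9, 1.7).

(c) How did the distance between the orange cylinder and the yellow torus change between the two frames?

-0.8

The distance was about 11.3 in the first image and 10.5 in the second, so they moved 0.8 units closer together.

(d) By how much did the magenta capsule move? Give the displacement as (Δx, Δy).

(-1.6, 1.7)

The magenta capsule was at about (11.9, 5.6) and moved to about (10.3, 7.3).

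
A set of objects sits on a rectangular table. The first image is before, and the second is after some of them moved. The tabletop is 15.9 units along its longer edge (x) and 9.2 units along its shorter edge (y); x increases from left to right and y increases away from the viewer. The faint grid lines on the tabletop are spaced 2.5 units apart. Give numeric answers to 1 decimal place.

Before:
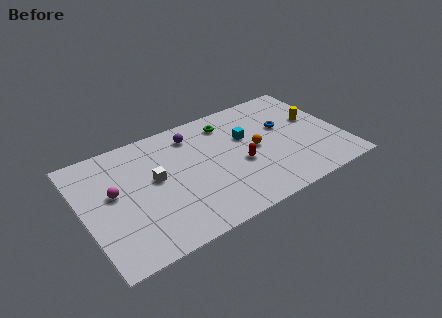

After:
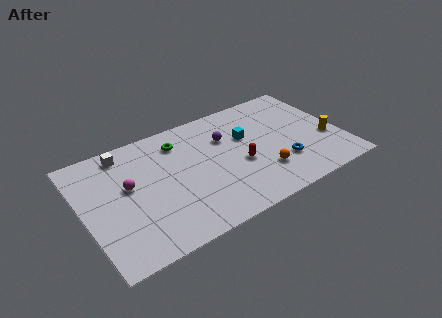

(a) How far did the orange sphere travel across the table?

2.1

The orange sphere moved from about (10.6, 4.6) to (10.7, 2.5), a distance of √(0.1² + 2.1²) ≈ 2.1.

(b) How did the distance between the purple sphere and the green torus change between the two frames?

+0.8

The distance was about 2.2 in the first image and 3.0 in the second, so they moved 0.8 units further apart.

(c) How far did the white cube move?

3.3

The white cube moved from about (4.4, 5.1) to (2.9, 8.0), a distance of √(1.5² + 2.9²) ≈ 3.3.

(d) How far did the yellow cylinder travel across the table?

2.1

The yellow cylinder was near (14.5, 5.4) before and (15.0, 3.4) after, so it travelled √(0.5² + 2.0²) ≈ 2.1 units.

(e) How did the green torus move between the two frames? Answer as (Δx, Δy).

(-3.1, -0.2)

The green torus started near (9.3, 7.5) and ended near (6.2, 7.3).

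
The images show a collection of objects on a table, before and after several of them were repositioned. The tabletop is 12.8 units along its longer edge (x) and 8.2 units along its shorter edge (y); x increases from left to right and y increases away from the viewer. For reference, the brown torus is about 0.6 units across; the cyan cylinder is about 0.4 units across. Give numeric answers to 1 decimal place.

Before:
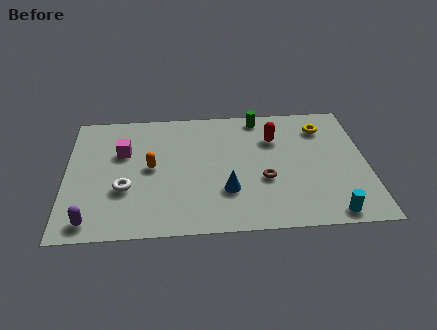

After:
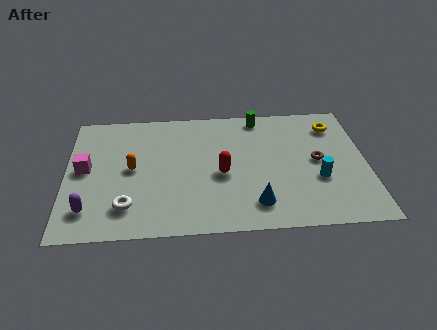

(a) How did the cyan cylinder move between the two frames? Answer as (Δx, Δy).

(-0.4, 2.2)

The cyan cylinder started near (11.1, 0.8) and ended near (10.7, 3.0).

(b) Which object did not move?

the green cylinder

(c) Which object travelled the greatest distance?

the red capsule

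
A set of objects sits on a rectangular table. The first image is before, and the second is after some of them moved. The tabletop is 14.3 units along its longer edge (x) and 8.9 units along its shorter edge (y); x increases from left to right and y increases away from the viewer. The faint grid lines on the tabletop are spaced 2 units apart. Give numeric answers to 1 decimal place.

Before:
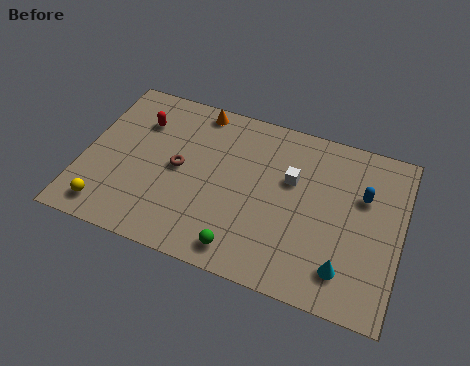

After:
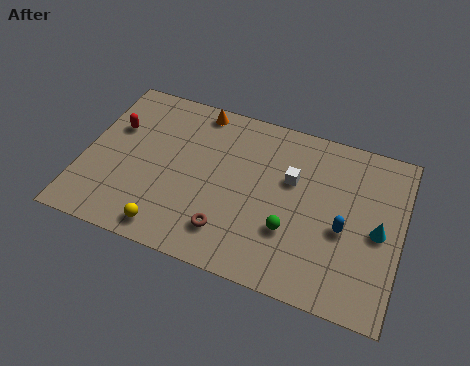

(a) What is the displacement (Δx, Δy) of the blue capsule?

(-0.7, -2.0)

The blue capsule started near (12.5, 5.8) and ended near (11.8, 3.8).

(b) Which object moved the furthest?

the brown torus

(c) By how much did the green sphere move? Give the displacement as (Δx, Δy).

(2.0, 1.7)

The green sphere started near (7.5, 1.2) and ended near (9.5, 2.9).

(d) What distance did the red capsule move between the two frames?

1.3

From (2.3, 6.5) to (1.2, 5.8), the red capsule covered √(1.1² + 0.7²) ≈ 1.3 units.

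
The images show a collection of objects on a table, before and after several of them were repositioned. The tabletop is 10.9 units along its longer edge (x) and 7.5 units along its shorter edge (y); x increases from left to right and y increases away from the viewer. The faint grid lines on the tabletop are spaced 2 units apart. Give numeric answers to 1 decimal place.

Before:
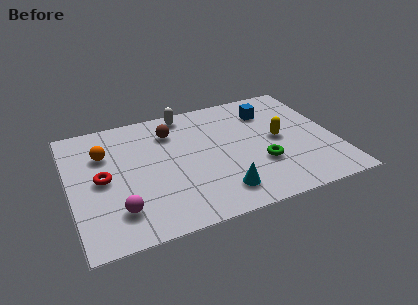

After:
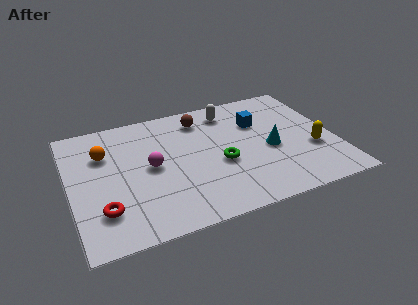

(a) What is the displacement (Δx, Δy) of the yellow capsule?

(1.3, -1.1)

The yellow capsule was at about (8.6, 3.8) and moved to about (9.9, 2.7).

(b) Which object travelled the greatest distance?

the cyan cone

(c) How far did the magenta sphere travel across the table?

2.6

The magenta sphere moved from about (1.8, 1.7) to (3.3, 3.8), a distance of √(1.5² + 2.1²) ≈ 2.6.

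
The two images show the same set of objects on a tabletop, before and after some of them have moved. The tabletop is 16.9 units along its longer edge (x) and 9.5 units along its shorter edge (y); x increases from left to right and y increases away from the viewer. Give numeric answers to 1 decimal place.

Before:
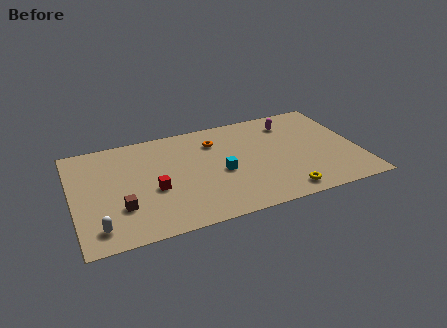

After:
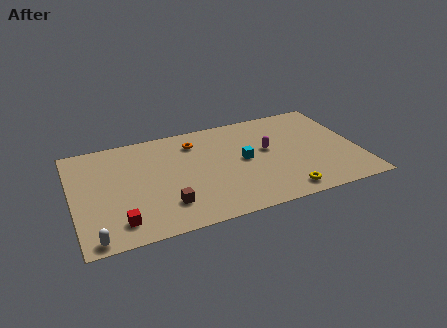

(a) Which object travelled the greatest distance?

the red cube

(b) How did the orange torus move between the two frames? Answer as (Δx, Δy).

(-1.2, 0.3)

From the two frames, the orange torus sits at roughly (8.6, 7.2) before and (7.4, 7.5) after.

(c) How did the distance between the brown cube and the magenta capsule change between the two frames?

-4.5

Before: roughly 11.5 units apart; after: 7.0. That's 4.5 units closer together.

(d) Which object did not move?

the yellow torus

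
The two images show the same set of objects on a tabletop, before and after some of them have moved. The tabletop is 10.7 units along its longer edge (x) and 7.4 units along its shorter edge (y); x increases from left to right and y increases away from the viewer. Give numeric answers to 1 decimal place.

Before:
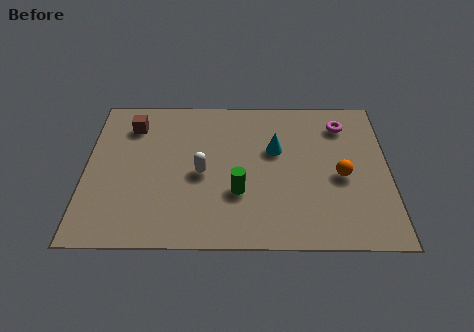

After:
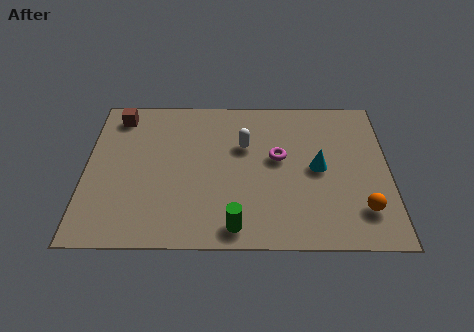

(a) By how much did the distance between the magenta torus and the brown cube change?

-1.4

The distance was about 7.5 in the first image and 6.1 in the second, so they moved 1.4 units closer together.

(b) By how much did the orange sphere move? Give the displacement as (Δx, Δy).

(0.7, -1.6)

The orange sphere was at about (9.0, 3.3) and moved to about (9.7, 1.7).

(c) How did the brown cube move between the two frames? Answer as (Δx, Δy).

(-0.5, 0.5)

The brown cube started near (1.6, 5.8) and ended near (1.1, 6.3).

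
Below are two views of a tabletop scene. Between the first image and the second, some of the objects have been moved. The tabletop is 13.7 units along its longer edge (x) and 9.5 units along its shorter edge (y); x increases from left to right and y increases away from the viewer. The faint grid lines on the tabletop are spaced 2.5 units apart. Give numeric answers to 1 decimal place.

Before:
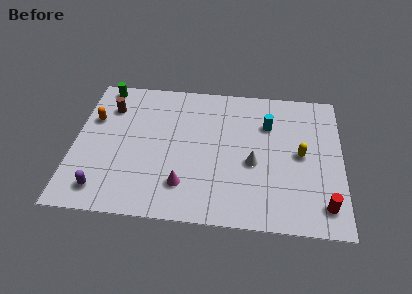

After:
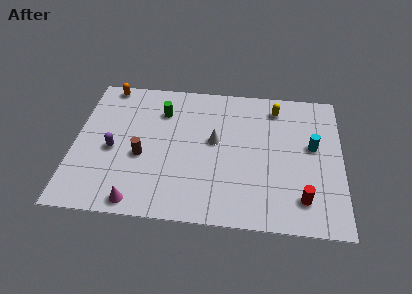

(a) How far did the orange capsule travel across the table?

2.6

The orange capsule was near (0.9, 6.2) before and (1.5, 8.7) after, so it travelled √(0.6² + 2.5²) ≈ 2.6 units.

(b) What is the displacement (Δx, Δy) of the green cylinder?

(3.1, -1.5)

The green cylinder started near (1.3, 8.6) and ended near (4.4, 7.1).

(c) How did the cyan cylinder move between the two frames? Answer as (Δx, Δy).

(2.3, -1.3)

The cyan cylinder was at about (9.9, 6.7) and moved to about (12.2, 5.4).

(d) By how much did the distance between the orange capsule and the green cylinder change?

+0.9

They were about 2.4 units apart before and 3.3 after — 0.9 units further apart.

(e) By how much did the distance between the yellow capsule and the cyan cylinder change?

+0.6

Before: roughly 2.5 units apart; after: 3.1. That's 0.6 units further apart.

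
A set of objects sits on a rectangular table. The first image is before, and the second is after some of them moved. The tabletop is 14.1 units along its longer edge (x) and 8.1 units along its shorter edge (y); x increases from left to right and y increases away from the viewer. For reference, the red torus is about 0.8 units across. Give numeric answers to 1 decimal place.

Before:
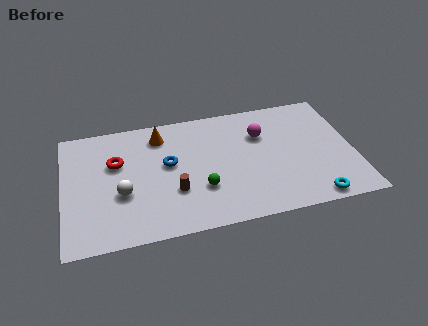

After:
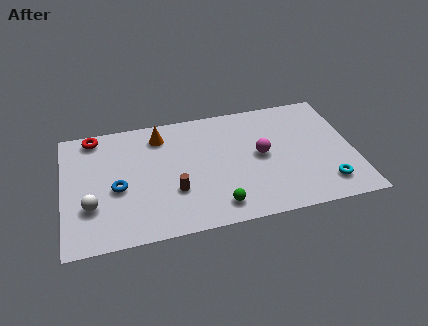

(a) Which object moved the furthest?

the blue torus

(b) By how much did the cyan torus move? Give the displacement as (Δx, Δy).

(0.7, 0.8)

From the two frames, the cyan torus sits at roughly (11.9, 0.8) before and (12.6, 1.6) after.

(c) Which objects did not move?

the brown cylinder and the orange cone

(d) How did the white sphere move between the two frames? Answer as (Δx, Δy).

(-1.5, -0.5)

From the two frames, the white sphere sits at roughly (2.8, 3.1) before and (1.3, 2.6) after.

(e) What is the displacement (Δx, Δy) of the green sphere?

(0.7, -1.3)

The green sphere was at about (6.6, 2.6) and moved to about (7.3, 1.3).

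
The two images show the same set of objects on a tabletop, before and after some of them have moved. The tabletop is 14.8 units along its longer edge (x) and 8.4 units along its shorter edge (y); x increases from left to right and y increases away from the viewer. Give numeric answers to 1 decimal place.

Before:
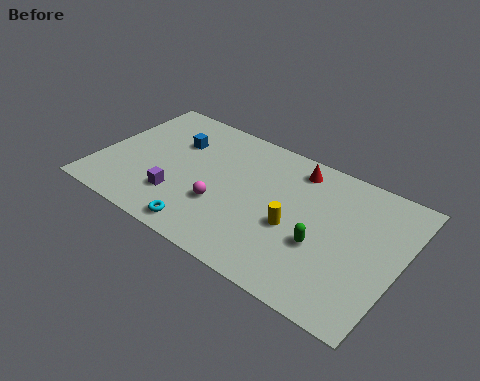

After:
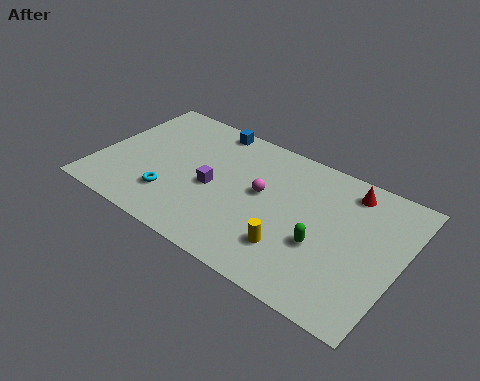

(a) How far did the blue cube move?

2.3

The blue cube was near (3.4, 5.8) before and (4.8, 7.6) after, so it travelled √(1.4² + 1.8²) ≈ 2.3 units.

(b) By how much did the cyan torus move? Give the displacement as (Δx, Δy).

(-1.9, 1.2)

The cyan torus was at about (5.8, 1.0) and moved to about (3.9, 2.2).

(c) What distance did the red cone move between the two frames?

2.6

From (9.3, 7.1) to (11.9, 7.1), the red cone covered √(2.6² + 0.0²) ≈ 2.6 units.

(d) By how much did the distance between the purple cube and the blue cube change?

+0.3

Before: roughly 3.6 units apart; after: 3.9. That's 0.3 units further apart.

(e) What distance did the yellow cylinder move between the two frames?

1.3

From (9.8, 3.5) to (9.9, 2.2), the yellow cylinder covered √(0.1² + 1.3²) ≈ 1.3 units.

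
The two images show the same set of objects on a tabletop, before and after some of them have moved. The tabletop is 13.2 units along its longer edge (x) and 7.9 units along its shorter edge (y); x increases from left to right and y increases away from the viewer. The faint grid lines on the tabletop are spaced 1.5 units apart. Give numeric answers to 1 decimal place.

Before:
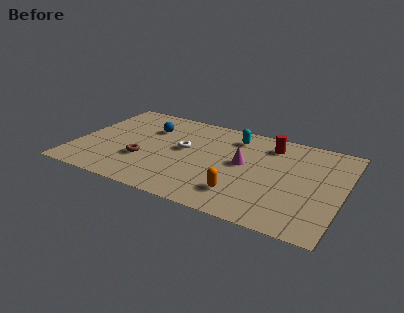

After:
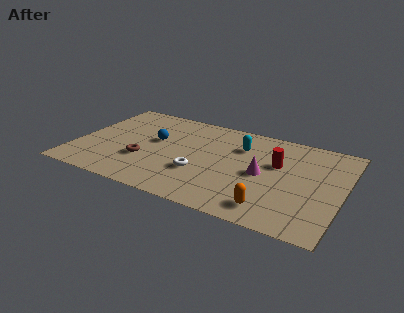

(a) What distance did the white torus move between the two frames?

2.0

The white torus moved from about (5.3, 4.4) to (6.3, 2.7), a distance of √(1.0² + 1.7²) ≈ 2.0.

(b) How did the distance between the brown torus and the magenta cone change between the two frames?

+0.8

The distance was about 5.1 in the first image and 5.9 in the second, so they moved 0.8 units further apart.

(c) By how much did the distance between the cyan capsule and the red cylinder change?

+0.3

They were about 1.8 units apart before and 2.1 after — 0.3 units further apart.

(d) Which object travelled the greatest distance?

the white torus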